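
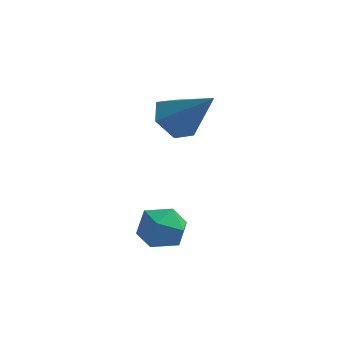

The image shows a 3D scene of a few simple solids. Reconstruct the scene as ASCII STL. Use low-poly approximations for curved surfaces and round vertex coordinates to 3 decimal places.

solid 
facet normal -0.153 -0.079 0.985
outer loop
vertex -3.057 0.811 -2.451
vertex -4.056 0.688 -2.616
vertex -3.441 -0.124 -2.586
endloop
endfacet
facet normal 0.495 -0.320 0.808
outer loop
vertex -3.057 0.811 -2.451
vertex -3.441 -0.124 -2.586
vertex -2.557 0.133 -3.026
endloop
endfacet
facet normal 0.847 0.212 0.487
outer loop
vertex -3.057 0.811 -2.451
vertex -2.557 0.133 -3.026
vertex -2.627 1.105 -3.327
endloop
endfacet
facet normal 0.416 0.780 0.466
outer loop
vertex -3.057 0.811 -2.451
vertex -2.627 1.105 -3.327
vertex -3.553 1.448 -3.074
endloop
endfacet
facet normal -0.202 0.600 0.774
outer loop
vertex -3.057 0.811 -2.451
vertex -3.553 1.448 -3.074
vertex -4.056 0.688 -2.616
endloop
endfacet
facet normal 0.413 -0.847 0.334
outer loop
vertex -2.557 0.133 -3.026
vertex -3.441 -0.124 -2.586
vertex -3.247 -0.408 -3.546
endloop
endfacet
facet normal -0.636 -0.459 0.620
outer loop
vertex -3.441 -0.124 -2.586
vertex -4.056 0.688 -2.616
vertex -4.173 -0.065 -3.293
endloop
endfacet
facet normal -0.714 0.641 0.280
outer loop
vertex -4.056 0.688 -2.616
vertex -3.553 1.448 -3.074
vertex -4.243 0.907 -3.594
endloop
endfacet
facet normal 0.286 0.933 -0.218
outer loop
vertex -3.553 1.448 -3.074
vertex -2.627 1.105 -3.327
vertex -3.359 1.164 -4.034
endloop
endfacet
facet normal 0.983 0.014 -0.185
outer loop
vertex -2.627 1.105 -3.327
vertex -2.557 0.133 -3.026
vertex -2.744 0.352 -4.004
endloop
endfacet
facet normal -0.416 -0.780 -0.466
outer loop
vertex -3.743 0.229 -4.169
vertex -3.247 -0.408 -3.546
vertex -4.173 -0.065 -3.293
endloop
endfacet
facet normal -0.847 -0.212 -0.487
outer loop
vertex -3.743 0.229 -4.169
vertex -4.173 -0.065 -3.293
vertex -4.243 0.907 -3.594
endloop
endfacet
facet normal -0.495 0.320 -0.808
outer loop
vertex -3.743 0.229 -4.169
vertex -4.243 0.907 -3.594
vertex -3.359 1.164 -4.034
endloop
endfacet
facet normal 0.153 0.079 -0.985
outer loop
vertex -3.743 0.229 -4.169
vertex -3.359 1.164 -4.034
vertex -2.744 0.352 -4.004
endloop
endfacet
facet normal 0.202 -0.600 -0.774
outer loop
vertex -3.743 0.229 -4.169
vertex -2.744 0.352 -4.004
vertex -3.247 -0.408 -3.546
endloop
endfacet
facet normal -0.286 -0.933 0.218
outer loop
vertex -4.173 -0.065 -3.293
vertex -3.247 -0.408 -3.546
vertex -3.441 -0.124 -2.586
endloop
endfacet
facet normal -0.983 -0.014 0.185
outer loop
vertex -4.243 0.907 -3.594
vertex -4.173 -0.065 -3.293
vertex -4.056 0.688 -2.616
endloop
endfacet
facet normal -0.413 0.847 -0.334
outer loop
vertex -3.359 1.164 -4.034
vertex -4.243 0.907 -3.594
vertex -3.553 1.448 -3.074
endloop
endfacet
facet normal 0.636 0.459 -0.620
outer loop
vertex -2.744 0.352 -4.004
vertex -3.359 1.164 -4.034
vertex -2.627 1.105 -3.327
endloop
endfacet
facet normal 0.714 -0.641 -0.280
outer loop
vertex -3.247 -0.408 -3.546
vertex -2.744 0.352 -4.004
vertex -2.557 0.133 -3.026
endloop
endfacet
facet normal -0.679 0.189 -0.709
outer loop
vertex -3.082 4.603 -0.133
vertex -3.623 3.807 0.173
vertex -3.791 4.718 0.577
endloop
endfacet
facet normal 0.451 0.835 0.315
outer loop
vertex -3.082 4.603 -0.133
vertex -3.791 4.718 0.577
vertex -2.137 3.393 1.727
endloop
endfacet
facet normal -0.679 0.189 -0.709
outer loop
vertex -3.791 4.718 0.577
vertex -3.623 3.807 0.173
vertex -4.333 3.922 0.883
endloop
endfacet
facet normal -0.214 0.474 0.854
outer loop
vertex -3.791 4.718 0.577
vertex -4.333 3.922 0.883
vertex -2.137 3.393 1.727
endloop
endfacet
facet normal -0.679 0.190 -0.709
outer loop
vertex -4.333 3.922 0.883
vertex -3.623 3.807 0.173
vertex -4.165 3.012 0.479
endloop
endfacet
facet normal -0.412 -0.432 0.802
outer loop
vertex -4.333 3.922 0.883
vertex -4.165 3.012 0.479
vertex -2.137 3.393 1.727
endloop
endfacet
facet normal -0.679 0.190 -0.709
outer loop
vertex -4.165 3.012 0.479
vertex -3.623 3.807 0.173
vertex -3.456 2.897 -0.23
endloop
endfacet
facet normal 0.053 -0.976 0.211
outer loop
vertex -4.165 3.012 0.479
vertex -3.456 2.897 -0.23
vertex -2.137 3.393 1.727
endloop
endfacet
facet normal -0.679 0.190 -0.709
outer loop
vertex -3.456 2.897 -0.23
vertex -3.623 3.807 0.173
vertex -2.914 3.692 -0.536
endloop
endfacet
facet normal 0.717 -0.615 -0.328
outer loop
vertex -3.456 2.897 -0.23
vertex -2.914 3.692 -0.536
vertex -2.137 3.393 1.727
endloop
endfacet
facet normal -0.679 0.189 -0.710
outer loop
vertex -2.914 3.692 -0.536
vertex -3.623 3.807 0.173
vertex -3.082 4.603 -0.133
endloop
endfacet
facet normal 0.916 0.291 -0.276
outer loop
vertex -2.914 3.692 -0.536
vertex -3.082 4.603 -0.133
vertex -2.137 3.393 1.727
endloop
endfacet

endsolid


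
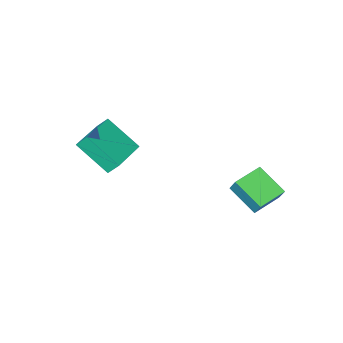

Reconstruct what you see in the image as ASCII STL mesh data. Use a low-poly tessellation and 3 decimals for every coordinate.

solid 
facet normal -0.981 -0.088 0.170
outer loop
vertex -4.218 2.018 -1.273
vertex -4.515 3.534 -2.197
vertex -4.316 1.486 -2.114
endloop
endfacet
facet normal 0.165 -0.842 0.513
outer loop
vertex -2.765 1.626 -2.383
vertex -4.218 2.018 -1.273
vertex -4.316 1.486 -2.114
endloop
endfacet
facet normal -0.981 -0.088 0.170
outer loop
vertex -4.316 1.486 -2.114
vertex -4.515 3.534 -2.197
vertex -4.613 3.002 -3.038
endloop
endfacet
facet normal -0.098 -0.532 -0.841
outer loop
vertex -4.613 3.002 -3.038
vertex -2.765 1.626 -2.383
vertex -4.316 1.486 -2.114
endloop
endfacet
facet normal 0.098 0.532 0.841
outer loop
vertex -4.218 2.018 -1.273
vertex -2.964 3.674 -2.466
vertex -4.515 3.534 -2.197
endloop
endfacet
facet normal 0.165 -0.842 0.513
outer loop
vertex -2.667 2.158 -1.542
vertex -4.218 2.018 -1.273
vertex -2.765 1.626 -2.383
endloop
endfacet
facet normal 0.098 0.532 0.841
outer loop
vertex -2.667 2.158 -1.542
vertex -2.964 3.674 -2.466
vertex -4.218 2.018 -1.273
endloop
endfacet
facet normal -0.165 0.842 -0.513
outer loop
vertex -4.515 3.534 -2.197
vertex -2.964 3.674 -2.466
vertex -4.613 3.002 -3.038
endloop
endfacet
facet normal -0.098 -0.532 -0.841
outer loop
vertex -3.062 3.142 -3.307
vertex -2.765 1.626 -2.383
vertex -4.613 3.002 -3.038
endloop
endfacet
facet normal -0.165 0.842 -0.513
outer loop
vertex -4.613 3.002 -3.038
vertex -2.964 3.674 -2.466
vertex -3.062 3.142 -3.307
endloop
endfacet
facet normal 0.981 0.088 -0.170
outer loop
vertex -3.062 3.142 -3.307
vertex -2.667 2.158 -1.542
vertex -2.765 1.626 -2.383
endloop
endfacet
facet normal 0.981 0.088 -0.170
outer loop
vertex -2.964 3.674 -2.466
vertex -2.667 2.158 -1.542
vertex -3.062 3.142 -3.307
endloop
endfacet
facet normal -0.866 -0.493 -0.086
outer loop
vertex 1.259 -3.323 0.79
vertex 0.938 -2.875 1.45
vertex 0.541 -1.825 -0.575
endloop
endfacet
facet normal 0.373 -0.521 -0.768
outer loop
vertex 2.402 -0.765 -0.39
vertex 1.259 -3.323 0.79
vertex 0.541 -1.825 -0.575
endloop
endfacet
facet normal -0.866 -0.493 -0.086
outer loop
vertex 0.541 -1.825 -0.575
vertex 0.938 -2.875 1.45
vertex 0.22 -1.377 0.085
endloop
endfacet
facet normal -0.334 0.697 -0.635
outer loop
vertex 0.22 -1.377 0.085
vertex 2.402 -0.765 -0.39
vertex 0.541 -1.825 -0.575
endloop
endfacet
facet normal 0.334 -0.697 0.635
outer loop
vertex 1.259 -3.323 0.79
vertex 2.799 -1.815 1.635
vertex 0.938 -2.875 1.45
endloop
endfacet
facet normal 0.373 -0.521 -0.768
outer loop
vertex 3.12 -2.263 0.975
vertex 1.259 -3.323 0.79
vertex 2.402 -0.765 -0.39
endloop
endfacet
facet normal 0.334 -0.697 0.635
outer loop
vertex 3.12 -2.263 0.975
vertex 2.799 -1.815 1.635
vertex 1.259 -3.323 0.79
endloop
endfacet
facet normal -0.373 0.521 0.768
outer loop
vertex 0.938 -2.875 1.45
vertex 2.799 -1.815 1.635
vertex 0.22 -1.377 0.085
endloop
endfacet
facet normal -0.334 0.697 -0.635
outer loop
vertex 2.081 -0.317 0.27
vertex 2.402 -0.765 -0.39
vertex 0.22 -1.377 0.085
endloop
endfacet
facet normal -0.373 0.521 0.768
outer loop
vertex 0.22 -1.377 0.085
vertex 2.799 -1.815 1.635
vertex 2.081 -0.317 0.27
endloop
endfacet
facet normal 0.866 0.493 0.086
outer loop
vertex 2.081 -0.317 0.27
vertex 3.12 -2.263 0.975
vertex 2.402 -0.765 -0.39
endloop
endfacet
facet normal 0.866 0.493 0.086
outer loop
vertex 2.799 -1.815 1.635
vertex 3.12 -2.263 0.975
vertex 2.081 -0.317 0.27
endloop
endfacet

endsolid


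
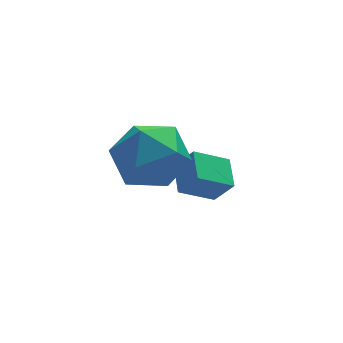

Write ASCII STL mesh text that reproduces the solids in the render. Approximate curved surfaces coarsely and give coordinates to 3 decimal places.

solid 
facet normal -0.644 0.763 0.047
outer loop
vertex 1.234 -0.763 -0.704
vertex 0.651 -1.31 0.189
vertex 1.555 -0.562 0.434
endloop
endfacet
facet normal -0.003 0.985 -0.173
outer loop
vertex 1.234 -0.763 -0.704
vertex 1.555 -0.562 0.434
vertex 2.394 -0.708 -0.409
endloop
endfacet
facet normal 0.165 0.623 -0.765
outer loop
vertex 1.234 -0.763 -0.704
vertex 2.394 -0.708 -0.409
vertex 2.009 -1.546 -1.175
endloop
endfacet
facet normal -0.374 0.178 -0.910
outer loop
vertex 1.234 -0.763 -0.704
vertex 2.009 -1.546 -1.175
vertex 0.931 -1.918 -0.805
endloop
endfacet
facet normal -0.874 0.265 -0.408
outer loop
vertex 1.234 -0.763 -0.704
vertex 0.931 -1.918 -0.805
vertex 0.651 -1.31 0.189
endloop
endfacet
facet normal 0.474 0.816 0.331
outer loop
vertex 2.394 -0.708 -0.409
vertex 1.555 -0.562 0.434
vertex 2.529 -1.222 0.665
endloop
endfacet
facet normal -0.565 0.457 0.687
outer loop
vertex 1.555 -0.562 0.434
vertex 0.651 -1.31 0.189
vertex 1.451 -1.594 1.035
endloop
endfacet
facet normal -0.936 -0.350 -0.050
outer loop
vertex 0.651 -1.31 0.189
vertex 0.931 -1.918 -0.805
vertex 1.066 -2.432 0.269
endloop
endfacet
facet normal -0.127 -0.490 -0.863
outer loop
vertex 0.931 -1.918 -0.805
vertex 2.009 -1.546 -1.175
vertex 1.905 -2.578 -0.574
endloop
endfacet
facet normal 0.744 0.231 -0.627
outer loop
vertex 2.009 -1.546 -1.175
vertex 2.394 -0.708 -0.409
vertex 2.809 -1.83 -0.329
endloop
endfacet
facet normal 0.374 -0.178 0.910
outer loop
vertex 2.226 -2.377 0.564
vertex 2.529 -1.222 0.665
vertex 1.451 -1.594 1.035
endloop
endfacet
facet normal -0.165 -0.623 0.765
outer loop
vertex 2.226 -2.377 0.564
vertex 1.451 -1.594 1.035
vertex 1.066 -2.432 0.269
endloop
endfacet
facet normal 0.003 -0.985 0.173
outer loop
vertex 2.226 -2.377 0.564
vertex 1.066 -2.432 0.269
vertex 1.905 -2.578 -0.574
endloop
endfacet
facet normal 0.644 -0.763 -0.047
outer loop
vertex 2.226 -2.377 0.564
vertex 1.905 -2.578 -0.574
vertex 2.809 -1.83 -0.329
endloop
endfacet
facet normal 0.874 -0.265 0.408
outer loop
vertex 2.226 -2.377 0.564
vertex 2.809 -1.83 -0.329
vertex 2.529 -1.222 0.665
endloop
endfacet
facet normal 0.127 0.490 0.863
outer loop
vertex 1.451 -1.594 1.035
vertex 2.529 -1.222 0.665
vertex 1.555 -0.562 0.434
endloop
endfacet
facet normal -0.744 -0.231 0.627
outer loop
vertex 1.066 -2.432 0.269
vertex 1.451 -1.594 1.035
vertex 0.651 -1.31 0.189
endloop
endfacet
facet normal -0.474 -0.816 -0.331
outer loop
vertex 1.905 -2.578 -0.574
vertex 1.066 -2.432 0.269
vertex 0.931 -1.918 -0.805
endloop
endfacet
facet normal 0.565 -0.457 -0.687
outer loop
vertex 2.809 -1.83 -0.329
vertex 1.905 -2.578 -0.574
vertex 2.009 -1.546 -1.175
endloop
endfacet
facet normal 0.936 0.350 0.050
outer loop
vertex 2.529 -1.222 0.665
vertex 2.809 -1.83 -0.329
vertex 2.394 -0.708 -0.409
endloop
endfacet
facet normal -0.469 0.361 -0.806
outer loop
vertex 3.058 0.657 -2.588
vertex 4.14 0.669 -3.213
vertex 2.875 -0.332 -2.925
endloop
endfacet
facet normal -0.866 -0.010 0.500
outer loop
vertex 3.34 -0.689 -2.127
vertex 3.058 0.657 -2.588
vertex 2.875 -0.332 -2.925
endloop
endfacet
facet normal -0.470 0.362 -0.805
outer loop
vertex 2.875 -0.332 -2.925
vertex 4.14 0.669 -3.213
vertex 3.957 -0.319 -3.55
endloop
endfacet
facet normal -0.172 -0.933 -0.317
outer loop
vertex 3.957 -0.319 -3.55
vertex 3.34 -0.689 -2.127
vertex 2.875 -0.332 -2.925
endloop
endfacet
facet normal 0.173 0.933 0.317
outer loop
vertex 3.058 0.657 -2.588
vertex 4.605 0.312 -2.415
vertex 4.14 0.669 -3.213
endloop
endfacet
facet normal -0.866 -0.010 0.500
outer loop
vertex 3.523 0.299 -1.79
vertex 3.058 0.657 -2.588
vertex 3.34 -0.689 -2.127
endloop
endfacet
facet normal 0.172 0.932 0.318
outer loop
vertex 3.523 0.299 -1.79
vertex 4.605 0.312 -2.415
vertex 3.058 0.657 -2.588
endloop
endfacet
facet normal 0.866 0.010 -0.500
outer loop
vertex 4.14 0.669 -3.213
vertex 4.605 0.312 -2.415
vertex 3.957 -0.319 -3.55
endloop
endfacet
facet normal -0.173 -0.932 -0.317
outer loop
vertex 4.422 -0.677 -2.752
vertex 3.34 -0.689 -2.127
vertex 3.957 -0.319 -3.55
endloop
endfacet
facet normal 0.866 0.010 -0.500
outer loop
vertex 3.957 -0.319 -3.55
vertex 4.605 0.312 -2.415
vertex 4.422 -0.677 -2.752
endloop
endfacet
facet normal 0.469 -0.362 0.806
outer loop
vertex 4.422 -0.677 -2.752
vertex 3.523 0.299 -1.79
vertex 3.34 -0.689 -2.127
endloop
endfacet
facet normal 0.470 -0.361 0.806
outer loop
vertex 4.605 0.312 -2.415
vertex 3.523 0.299 -1.79
vertex 4.422 -0.677 -2.752
endloop
endfacet

endsolid


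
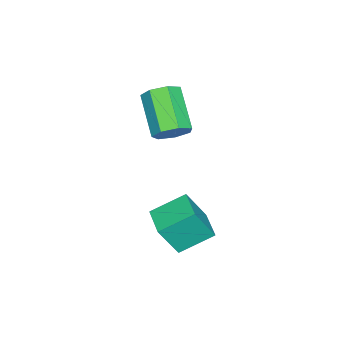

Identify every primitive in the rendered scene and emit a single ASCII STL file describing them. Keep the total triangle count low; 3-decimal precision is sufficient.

solid 
facet normal 0.650 0.513 -0.561
outer loop
vertex -1.329 1.289 2.743
vertex -1.565 0.954 2.163
vertex -1.797 1.561 2.449
endloop
endfacet
facet normal 0.003 0.737 0.676
outer loop
vertex -1.329 1.289 2.743
vertex -1.797 1.561 2.449
vertex -2.48 0.382 3.736
endloop
endfacet
facet normal 0.003 0.737 0.676
outer loop
vertex -2.48 0.382 3.736
vertex -1.797 1.561 2.449
vertex -2.948 0.654 3.442
endloop
endfacet
facet normal -0.650 -0.512 0.561
outer loop
vertex -2.48 0.382 3.736
vertex -2.948 0.654 3.442
vertex -2.715 0.046 3.157
endloop
endfacet
facet normal 0.650 0.513 -0.561
outer loop
vertex -1.797 1.561 2.449
vertex -1.565 0.954 2.163
vertex -2.09 1.375 1.939
endloop
endfacet
facet normal -0.593 0.804 0.047
outer loop
vertex -1.797 1.561 2.449
vertex -2.09 1.375 1.939
vertex -2.948 0.654 3.442
endloop
endfacet
facet normal -0.593 0.804 0.047
outer loop
vertex -2.948 0.654 3.442
vertex -2.09 1.375 1.939
vertex -3.241 0.468 2.933
endloop
endfacet
facet normal -0.650 -0.512 0.561
outer loop
vertex -2.948 0.654 3.442
vertex -3.241 0.468 2.933
vertex -2.715 0.046 3.157
endloop
endfacet
facet normal 0.650 0.512 -0.562
outer loop
vertex -2.09 1.375 1.939
vertex -1.565 0.954 2.163
vertex -1.988 0.872 1.599
endloop
endfacet
facet normal -0.742 0.266 -0.616
outer loop
vertex -2.09 1.375 1.939
vertex -1.988 0.872 1.599
vertex -3.241 0.468 2.933
endloop
endfacet
facet normal -0.742 0.266 -0.616
outer loop
vertex -3.241 0.468 2.933
vertex -1.988 0.872 1.599
vertex -3.138 -0.035 2.592
endloop
endfacet
facet normal -0.650 -0.513 0.560
outer loop
vertex -3.241 0.468 2.933
vertex -3.138 -0.035 2.592
vertex -2.715 0.046 3.157
endloop
endfacet
facet normal 0.650 0.512 -0.562
outer loop
vertex -1.988 0.872 1.599
vertex -1.565 0.954 2.163
vertex -1.566 0.43 1.684
endloop
endfacet
facet normal -0.331 -0.473 -0.816
outer loop
vertex -1.988 0.872 1.599
vertex -1.566 0.43 1.684
vertex -3.138 -0.035 2.592
endloop
endfacet
facet normal -0.332 -0.473 -0.816
outer loop
vertex -3.138 -0.035 2.592
vertex -1.566 0.43 1.684
vertex -2.717 -0.477 2.677
endloop
endfacet
facet normal -0.651 -0.512 0.561
outer loop
vertex -3.138 -0.035 2.592
vertex -2.717 -0.477 2.677
vertex -2.715 0.046 3.157
endloop
endfacet
facet normal 0.650 0.512 -0.561
outer loop
vertex -1.566 0.43 1.684
vertex -1.565 0.954 2.163
vertex -1.144 0.383 2.13
endloop
endfacet
facet normal 0.328 -0.855 -0.401
outer loop
vertex -1.566 0.43 1.684
vertex -1.144 0.383 2.13
vertex -2.717 -0.477 2.677
endloop
endfacet
facet normal 0.328 -0.855 -0.401
outer loop
vertex -2.717 -0.477 2.677
vertex -1.144 0.383 2.13
vertex -2.294 -0.524 3.123
endloop
endfacet
facet normal -0.649 -0.513 0.562
outer loop
vertex -2.717 -0.477 2.677
vertex -2.294 -0.524 3.123
vertex -2.715 0.046 3.157
endloop
endfacet
facet normal 0.650 0.512 -0.561
outer loop
vertex -1.144 0.383 2.13
vertex -1.565 0.954 2.163
vertex -1.038 0.765 2.601
endloop
endfacet
facet normal 0.740 -0.594 0.315
outer loop
vertex -1.144 0.383 2.13
vertex -1.038 0.765 2.601
vertex -2.294 -0.524 3.123
endloop
endfacet
facet normal 0.740 -0.593 0.316
outer loop
vertex -2.294 -0.524 3.123
vertex -1.038 0.765 2.601
vertex -2.189 -0.142 3.594
endloop
endfacet
facet normal -0.650 -0.513 0.561
outer loop
vertex -2.294 -0.524 3.123
vertex -2.189 -0.142 3.594
vertex -2.715 0.046 3.157
endloop
endfacet
facet normal 0.650 0.513 -0.561
outer loop
vertex -1.038 0.765 2.601
vertex -1.565 0.954 2.163
vertex -1.329 1.289 2.743
endloop
endfacet
facet normal 0.595 0.115 0.795
outer loop
vertex -1.038 0.765 2.601
vertex -1.329 1.289 2.743
vertex -2.189 -0.142 3.594
endloop
endfacet
facet normal 0.595 0.115 0.795
outer loop
vertex -2.189 -0.142 3.594
vertex -1.329 1.289 2.743
vertex -2.48 0.382 3.736
endloop
endfacet
facet normal -0.650 -0.513 0.561
outer loop
vertex -2.189 -0.142 3.594
vertex -2.48 0.382 3.736
vertex -2.715 0.046 3.157
endloop
endfacet
facet normal -0.793 -0.608 0.021
outer loop
vertex 0.282 0.911 -0.477
vertex -0.464 1.907 0.185
vertex -0.169 1.453 -1.801
endloop
endfacet
facet normal 0.529 -0.707 -0.470
outer loop
vertex 0.744 2.153 -1.825
vertex 0.282 0.911 -0.477
vertex -0.169 1.453 -1.801
endloop
endfacet
facet normal -0.794 -0.608 0.021
outer loop
vertex -0.169 1.453 -1.801
vertex -0.464 1.907 0.185
vertex -0.915 2.45 -1.139
endloop
endfacet
facet normal -0.300 0.361 -0.883
outer loop
vertex -0.915 2.45 -1.139
vertex 0.744 2.153 -1.825
vertex -0.169 1.453 -1.801
endloop
endfacet
facet normal 0.300 -0.362 0.883
outer loop
vertex 0.282 0.911 -0.477
vertex 0.449 2.607 0.161
vertex -0.464 1.907 0.185
endloop
endfacet
facet normal 0.529 -0.707 -0.470
outer loop
vertex 1.195 1.61 -0.501
vertex 0.282 0.911 -0.477
vertex 0.744 2.153 -1.825
endloop
endfacet
facet normal 0.300 -0.362 0.883
outer loop
vertex 1.195 1.61 -0.501
vertex 0.449 2.607 0.161
vertex 0.282 0.911 -0.477
endloop
endfacet
facet normal -0.529 0.706 0.470
outer loop
vertex -0.464 1.907 0.185
vertex 0.449 2.607 0.161
vertex -0.915 2.45 -1.139
endloop
endfacet
facet normal -0.300 0.362 -0.883
outer loop
vertex -0.002 3.149 -1.163
vertex 0.744 2.153 -1.825
vertex -0.915 2.45 -1.139
endloop
endfacet
facet normal -0.529 0.707 0.470
outer loop
vertex -0.915 2.45 -1.139
vertex 0.449 2.607 0.161
vertex -0.002 3.149 -1.163
endloop
endfacet
facet normal 0.794 0.608 -0.021
outer loop
vertex -0.002 3.149 -1.163
vertex 1.195 1.61 -0.501
vertex 0.744 2.153 -1.825
endloop
endfacet
facet normal 0.794 0.608 -0.021
outer loop
vertex 0.449 2.607 0.161
vertex 1.195 1.61 -0.501
vertex -0.002 3.149 -1.163
endloop
endfacet

endsolid


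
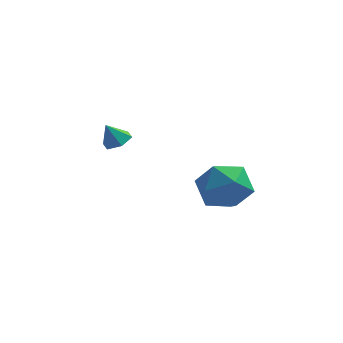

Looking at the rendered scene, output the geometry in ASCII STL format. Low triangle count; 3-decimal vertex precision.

solid 
facet normal 0.436 0.132 -0.890
outer loop
vertex -2.626 1.025 -1.667
vertex -3.22 1.077 -1.95
vertex -2.915 1.615 -1.721
endloop
endfacet
facet normal 0.470 0.306 0.828
outer loop
vertex -2.626 1.025 -1.667
vertex -2.915 1.615 -1.721
vertex -3.66 0.943 -1.05
endloop
endfacet
facet normal 0.436 0.132 -0.890
outer loop
vertex -2.915 1.615 -1.721
vertex -3.22 1.077 -1.95
vertex -3.509 1.667 -2.004
endloop
endfacet
facet normal -0.203 0.795 0.571
outer loop
vertex -2.915 1.615 -1.721
vertex -3.509 1.667 -2.004
vertex -3.66 0.943 -1.05
endloop
endfacet
facet normal 0.436 0.132 -0.890
outer loop
vertex -3.509 1.667 -2.004
vertex -3.22 1.077 -1.95
vertex -3.814 1.128 -2.233
endloop
endfacet
facet normal -0.887 0.425 0.182
outer loop
vertex -3.509 1.667 -2.004
vertex -3.814 1.128 -2.233
vertex -3.66 0.943 -1.05
endloop
endfacet
facet normal 0.436 0.130 -0.891
outer loop
vertex -3.814 1.128 -2.233
vertex -3.22 1.077 -1.95
vertex -3.525 0.538 -2.178
endloop
endfacet
facet normal -0.899 -0.436 0.049
outer loop
vertex -3.814 1.128 -2.233
vertex -3.525 0.538 -2.178
vertex -3.66 0.943 -1.05
endloop
endfacet
facet normal 0.435 0.131 -0.891
outer loop
vertex -3.525 0.538 -2.178
vertex -3.22 1.077 -1.95
vertex -2.931 0.486 -1.896
endloop
endfacet
facet normal -0.226 -0.925 0.305
outer loop
vertex -3.525 0.538 -2.178
vertex -2.931 0.486 -1.896
vertex -3.66 0.943 -1.05
endloop
endfacet
facet normal 0.436 0.132 -0.890
outer loop
vertex -2.931 0.486 -1.896
vertex -3.22 1.077 -1.95
vertex -2.626 1.025 -1.667
endloop
endfacet
facet normal 0.458 -0.554 0.695
outer loop
vertex -2.931 0.486 -1.896
vertex -2.626 1.025 -1.667
vertex -3.66 0.943 -1.05
endloop
endfacet
facet normal -0.713 0.371 0.595
outer loop
vertex 1.064 -0.763 -1.909
vertex 0.3 -1.639 -2.278
vertex 1.015 -1.823 -1.307
endloop
endfacet
facet normal -0.065 0.495 0.866
outer loop
vertex 1.064 -0.763 -1.909
vertex 1.015 -1.823 -1.307
vertex 2.092 -1.296 -1.527
endloop
endfacet
facet normal 0.307 0.869 0.387
outer loop
vertex 1.064 -0.763 -1.909
vertex 2.092 -1.296 -1.527
vertex 2.044 -0.786 -2.635
endloop
endfacet
facet normal -0.112 0.977 -0.182
outer loop
vertex 1.064 -0.763 -1.909
vertex 2.044 -0.786 -2.635
vertex 0.936 -0.999 -3.099
endloop
endfacet
facet normal -0.741 0.669 -0.053
outer loop
vertex 1.064 -0.763 -1.909
vertex 0.936 -0.999 -3.099
vertex 0.3 -1.639 -2.278
endloop
endfacet
facet normal 0.261 -0.134 0.956
outer loop
vertex 2.092 -1.296 -1.527
vertex 1.015 -1.823 -1.307
vertex 1.964 -2.501 -1.661
endloop
endfacet
facet normal -0.788 -0.334 0.517
outer loop
vertex 1.015 -1.823 -1.307
vertex 0.3 -1.639 -2.278
vertex 0.856 -2.714 -2.125
endloop
endfacet
facet normal -0.834 0.148 -0.531
outer loop
vertex 0.3 -1.639 -2.278
vertex 0.936 -0.999 -3.099
vertex 0.808 -2.204 -3.233
endloop
endfacet
facet normal 0.186 0.646 -0.740
outer loop
vertex 0.936 -0.999 -3.099
vertex 2.044 -0.786 -2.635
vertex 1.885 -1.677 -3.453
endloop
endfacet
facet normal 0.863 0.472 0.180
outer loop
vertex 2.044 -0.786 -2.635
vertex 2.092 -1.296 -1.527
vertex 2.6 -1.861 -2.482
endloop
endfacet
facet normal 0.112 -0.977 0.182
outer loop
vertex 1.836 -2.737 -2.851
vertex 1.964 -2.501 -1.661
vertex 0.856 -2.714 -2.125
endloop
endfacet
facet normal -0.307 -0.869 -0.387
outer loop
vertex 1.836 -2.737 -2.851
vertex 0.856 -2.714 -2.125
vertex 0.808 -2.204 -3.233
endloop
endfacet
facet normal 0.065 -0.495 -0.866
outer loop
vertex 1.836 -2.737 -2.851
vertex 0.808 -2.204 -3.233
vertex 1.885 -1.677 -3.453
endloop
endfacet
facet normal 0.713 -0.371 -0.595
outer loop
vertex 1.836 -2.737 -2.851
vertex 1.885 -1.677 -3.453
vertex 2.6 -1.861 -2.482
endloop
endfacet
facet normal 0.741 -0.669 0.053
outer loop
vertex 1.836 -2.737 -2.851
vertex 2.6 -1.861 -2.482
vertex 1.964 -2.501 -1.661
endloop
endfacet
facet normal -0.186 -0.646 0.740
outer loop
vertex 0.856 -2.714 -2.125
vertex 1.964 -2.501 -1.661
vertex 1.015 -1.823 -1.307
endloop
endfacet
facet normal -0.863 -0.472 -0.180
outer loop
vertex 0.808 -2.204 -3.233
vertex 0.856 -2.714 -2.125
vertex 0.3 -1.639 -2.278
endloop
endfacet
facet normal -0.261 0.134 -0.956
outer loop
vertex 1.885 -1.677 -3.453
vertex 0.808 -2.204 -3.233
vertex 0.936 -0.999 -3.099
endloop
endfacet
facet normal 0.788 0.334 -0.517
outer loop
vertex 2.6 -1.861 -2.482
vertex 1.885 -1.677 -3.453
vertex 2.044 -0.786 -2.635
endloop
endfacet
facet normal 0.834 -0.148 0.531
outer loop
vertex 1.964 -2.501 -1.661
vertex 2.6 -1.861 -2.482
vertex 2.092 -1.296 -1.527
endloop
endfacet

endsolid


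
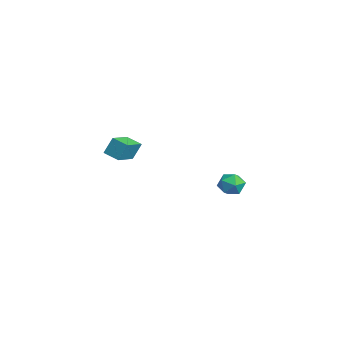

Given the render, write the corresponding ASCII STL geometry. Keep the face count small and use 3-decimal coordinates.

solid 
facet normal -0.883 -0.467 0.041
outer loop
vertex -2.953 3.51 -2.917
vertex -2.618 2.882 -2.847
vertex -2.791 3.261 -2.266
endloop
endfacet
facet normal -0.932 0.195 0.307
outer loop
vertex -2.953 3.51 -2.917
vertex -2.791 3.261 -2.266
vertex -2.696 3.954 -2.419
endloop
endfacet
facet normal -0.731 0.651 -0.203
outer loop
vertex -2.953 3.51 -2.917
vertex -2.696 3.954 -2.419
vertex -2.466 4.002 -3.094
endloop
endfacet
facet normal -0.560 0.273 -0.782
outer loop
vertex -2.953 3.51 -2.917
vertex -2.466 4.002 -3.094
vertex -2.418 3.34 -3.359
endloop
endfacet
facet normal -0.654 -0.419 -0.630
outer loop
vertex -2.953 3.51 -2.917
vertex -2.418 3.34 -3.359
vertex -2.618 2.882 -2.847
endloop
endfacet
facet normal -0.468 0.251 0.847
outer loop
vertex -2.696 3.954 -2.419
vertex -2.791 3.261 -2.266
vertex -2.202 3.6 -2.041
endloop
endfacet
facet normal -0.390 -0.820 0.419
outer loop
vertex -2.791 3.261 -2.266
vertex -2.618 2.882 -2.847
vertex -2.154 2.938 -2.306
endloop
endfacet
facet normal -0.018 -0.742 -0.671
outer loop
vertex -2.618 2.882 -2.847
vertex -2.418 3.34 -3.359
vertex -1.924 2.986 -2.981
endloop
endfacet
facet normal 0.133 0.377 -0.917
outer loop
vertex -2.418 3.34 -3.359
vertex -2.466 4.002 -3.094
vertex -1.829 3.679 -3.134
endloop
endfacet
facet normal -0.144 0.989 0.021
outer loop
vertex -2.466 4.002 -3.094
vertex -2.696 3.954 -2.419
vertex -2.002 4.058 -2.553
endloop
endfacet
facet normal 0.560 -0.273 0.782
outer loop
vertex -1.667 3.43 -2.483
vertex -2.202 3.6 -2.041
vertex -2.154 2.938 -2.306
endloop
endfacet
facet normal 0.731 -0.651 0.203
outer loop
vertex -1.667 3.43 -2.483
vertex -2.154 2.938 -2.306
vertex -1.924 2.986 -2.981
endloop
endfacet
facet normal 0.932 -0.195 -0.307
outer loop
vertex -1.667 3.43 -2.483
vertex -1.924 2.986 -2.981
vertex -1.829 3.679 -3.134
endloop
endfacet
facet normal 0.883 0.467 -0.041
outer loop
vertex -1.667 3.43 -2.483
vertex -1.829 3.679 -3.134
vertex -2.002 4.058 -2.553
endloop
endfacet
facet normal 0.654 0.419 0.630
outer loop
vertex -1.667 3.43 -2.483
vertex -2.002 4.058 -2.553
vertex -2.202 3.6 -2.041
endloop
endfacet
facet normal -0.133 -0.377 0.917
outer loop
vertex -2.154 2.938 -2.306
vertex -2.202 3.6 -2.041
vertex -2.791 3.261 -2.266
endloop
endfacet
facet normal 0.144 -0.989 -0.021
outer loop
vertex -1.924 2.986 -2.981
vertex -2.154 2.938 -2.306
vertex -2.618 2.882 -2.847
endloop
endfacet
facet normal 0.468 -0.251 -0.847
outer loop
vertex -1.829 3.679 -3.134
vertex -1.924 2.986 -2.981
vertex -2.418 3.34 -3.359
endloop
endfacet
facet normal 0.390 0.820 -0.419
outer loop
vertex -2.002 4.058 -2.553
vertex -1.829 3.679 -3.134
vertex -2.466 4.002 -3.094
endloop
endfacet
facet normal 0.018 0.742 0.671
outer loop
vertex -2.202 3.6 -2.041
vertex -2.002 4.058 -2.553
vertex -2.696 3.954 -2.419
endloop
endfacet
facet normal -0.658 0.675 -0.335
outer loop
vertex -0.339 -2.015 1.956
vertex 0.264 -1.543 1.723
vertex -0.338 -2.419 1.141
endloop
endfacet
facet normal -0.754 -0.589 0.291
outer loop
vertex 0.516 -3.297 1.577
vertex -0.339 -2.015 1.956
vertex -0.338 -2.419 1.141
endloop
endfacet
facet normal -0.657 0.675 -0.336
outer loop
vertex -0.338 -2.419 1.141
vertex 0.264 -1.543 1.723
vertex 0.265 -1.948 0.908
endloop
endfacet
facet normal 0.001 -0.444 -0.896
outer loop
vertex 0.265 -1.948 0.908
vertex 0.516 -3.297 1.577
vertex -0.338 -2.419 1.141
endloop
endfacet
facet normal -0.001 0.444 0.896
outer loop
vertex -0.339 -2.015 1.956
vertex 1.118 -2.421 2.159
vertex 0.264 -1.543 1.723
endloop
endfacet
facet normal -0.754 -0.589 0.292
outer loop
vertex 0.515 -2.892 2.392
vertex -0.339 -2.015 1.956
vertex 0.516 -3.297 1.577
endloop
endfacet
facet normal -0.001 0.444 0.896
outer loop
vertex 0.515 -2.892 2.392
vertex 1.118 -2.421 2.159
vertex -0.339 -2.015 1.956
endloop
endfacet
facet normal 0.754 0.589 -0.292
outer loop
vertex 0.264 -1.543 1.723
vertex 1.118 -2.421 2.159
vertex 0.265 -1.948 0.908
endloop
endfacet
facet normal 0.001 -0.444 -0.896
outer loop
vertex 1.119 -2.825 1.344
vertex 0.516 -3.297 1.577
vertex 0.265 -1.948 0.908
endloop
endfacet
facet normal 0.754 0.589 -0.291
outer loop
vertex 0.265 -1.948 0.908
vertex 1.118 -2.421 2.159
vertex 1.119 -2.825 1.344
endloop
endfacet
facet normal 0.658 -0.674 0.336
outer loop
vertex 1.119 -2.825 1.344
vertex 0.515 -2.892 2.392
vertex 0.516 -3.297 1.577
endloop
endfacet
facet normal 0.657 -0.675 0.335
outer loop
vertex 1.118 -2.421 2.159
vertex 0.515 -2.892 2.392
vertex 1.119 -2.825 1.344
endloop
endfacet

endsolid


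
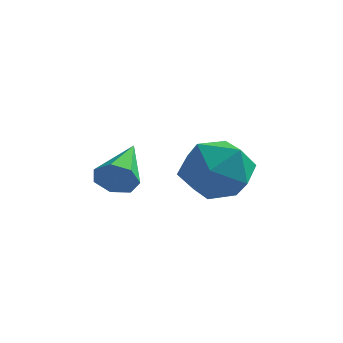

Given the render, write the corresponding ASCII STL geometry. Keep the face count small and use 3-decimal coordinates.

solid 
facet normal 0.088 -0.928 -0.362
outer loop
vertex -1.174 1.046 -0.006
vertex -1.534 0.781 0.585
vertex -1.813 1.007 -0.062
endloop
endfacet
facet normal 0.027 0.647 -0.762
outer loop
vertex -1.174 1.046 -0.006
vertex -1.813 1.007 -0.062
vertex -1.706 2.599 1.295
endloop
endfacet
facet normal 0.089 -0.928 -0.362
outer loop
vertex -1.813 1.007 -0.062
vertex -1.534 0.781 0.585
vertex -2.241 0.798 0.368
endloop
endfacet
facet normal -0.729 0.472 -0.496
outer loop
vertex -1.813 1.007 -0.062
vertex -2.241 0.798 0.368
vertex -1.706 2.599 1.295
endloop
endfacet
facet normal 0.089 -0.928 -0.363
outer loop
vertex -2.241 0.798 0.368
vertex -1.534 0.781 0.585
vertex -2.137 0.576 0.961
endloop
endfacet
facet normal -0.959 0.166 0.230
outer loop
vertex -2.241 0.798 0.368
vertex -2.137 0.576 0.961
vertex -1.706 2.599 1.295
endloop
endfacet
facet normal 0.089 -0.927 -0.363
outer loop
vertex -2.137 0.576 0.961
vertex -1.534 0.781 0.585
vertex -1.578 0.508 1.271
endloop
endfacet
facet normal -0.488 -0.040 0.872
outer loop
vertex -2.137 0.576 0.961
vertex -1.578 0.508 1.271
vertex -1.706 2.599 1.295
endloop
endfacet
facet normal 0.089 -0.927 -0.363
outer loop
vertex -1.578 0.508 1.271
vertex -1.534 0.781 0.585
vertex -0.986 0.646 1.064
endloop
endfacet
facet normal 0.328 0.009 0.945
outer loop
vertex -1.578 0.508 1.271
vertex -0.986 0.646 1.064
vertex -1.706 2.599 1.295
endloop
endfacet
facet normal 0.088 -0.928 -0.362
outer loop
vertex -0.986 0.646 1.064
vertex -1.534 0.781 0.585
vertex -0.806 0.885 0.496
endloop
endfacet
facet normal 0.876 0.277 0.394
outer loop
vertex -0.986 0.646 1.064
vertex -0.806 0.885 0.496
vertex -1.706 2.599 1.295
endloop
endfacet
facet normal 0.088 -0.928 -0.362
outer loop
vertex -0.806 0.885 0.496
vertex -1.534 0.781 0.585
vertex -1.174 1.046 -0.006
endloop
endfacet
facet normal 0.743 0.561 -0.365
outer loop
vertex -0.806 0.885 0.496
vertex -1.174 1.046 -0.006
vertex -1.706 2.599 1.295
endloop
endfacet
facet normal 0.430 0.759 -0.489
outer loop
vertex 2.043 1.218 0.287
vertex 1.353 2.039 0.953
vertex 2.483 1.673 1.379
endloop
endfacet
facet normal 0.876 0.204 -0.438
outer loop
vertex 2.043 1.218 0.287
vertex 2.483 1.673 1.379
vertex 2.628 0.451 1.1
endloop
endfacet
facet normal 0.563 -0.360 -0.744
outer loop
vertex 2.043 1.218 0.287
vertex 2.628 0.451 1.1
vertex 1.588 0.061 0.502
endloop
endfacet
facet normal -0.078 -0.153 -0.985
outer loop
vertex 2.043 1.218 0.287
vertex 1.588 0.061 0.502
vertex 0.8 1.043 0.412
endloop
endfacet
facet normal -0.159 0.538 -0.828
outer loop
vertex 2.043 1.218 0.287
vertex 0.8 1.043 0.412
vertex 1.353 2.039 0.953
endloop
endfacet
facet normal 0.965 0.056 0.254
outer loop
vertex 2.628 0.451 1.1
vertex 2.483 1.673 1.379
vertex 2.3 0.797 2.268
endloop
endfacet
facet normal 0.245 0.954 0.171
outer loop
vertex 2.483 1.673 1.379
vertex 1.353 2.039 0.953
vertex 1.512 1.779 2.178
endloop
endfacet
facet normal -0.708 0.597 -0.376
outer loop
vertex 1.353 2.039 0.953
vertex 0.8 1.043 0.412
vertex 0.472 1.389 1.58
endloop
endfacet
facet normal -0.576 -0.520 -0.631
outer loop
vertex 0.8 1.043 0.412
vertex 1.588 0.061 0.502
vertex 0.617 0.167 1.301
endloop
endfacet
facet normal 0.459 -0.855 -0.241
outer loop
vertex 1.588 0.061 0.502
vertex 2.628 0.451 1.1
vertex 1.747 -0.199 1.727
endloop
endfacet
facet normal 0.078 0.153 0.985
outer loop
vertex 1.057 0.622 2.393
vertex 2.3 0.797 2.268
vertex 1.512 1.779 2.178
endloop
endfacet
facet normal -0.563 0.360 0.744
outer loop
vertex 1.057 0.622 2.393
vertex 1.512 1.779 2.178
vertex 0.472 1.389 1.58
endloop
endfacet
facet normal -0.876 -0.204 0.438
outer loop
vertex 1.057 0.622 2.393
vertex 0.472 1.389 1.58
vertex 0.617 0.167 1.301
endloop
endfacet
facet normal -0.430 -0.759 0.489
outer loop
vertex 1.057 0.622 2.393
vertex 0.617 0.167 1.301
vertex 1.747 -0.199 1.727
endloop
endfacet
facet normal 0.159 -0.538 0.828
outer loop
vertex 1.057 0.622 2.393
vertex 1.747 -0.199 1.727
vertex 2.3 0.797 2.268
endloop
endfacet
facet normal 0.576 0.520 0.631
outer loop
vertex 1.512 1.779 2.178
vertex 2.3 0.797 2.268
vertex 2.483 1.673 1.379
endloop
endfacet
facet normal -0.459 0.855 0.241
outer loop
vertex 0.472 1.389 1.58
vertex 1.512 1.779 2.178
vertex 1.353 2.039 0.953
endloop
endfacet
facet normal -0.965 -0.056 -0.254
outer loop
vertex 0.617 0.167 1.301
vertex 0.472 1.389 1.58
vertex 0.8 1.043 0.412
endloop
endfacet
facet normal -0.245 -0.954 -0.171
outer loop
vertex 1.747 -0.199 1.727
vertex 0.617 0.167 1.301
vertex 1.588 0.061 0.502
endloop
endfacet
facet normal 0.708 -0.597 0.376
outer loop
vertex 2.3 0.797 2.268
vertex 1.747 -0.199 1.727
vertex 2.628 0.451 1.1
endloop
endfacet

endsolid


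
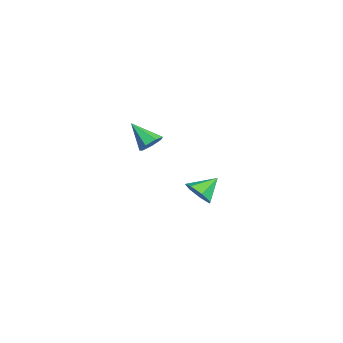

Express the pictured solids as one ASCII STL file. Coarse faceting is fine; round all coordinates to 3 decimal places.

solid 
facet normal 0.426 -0.684 -0.593
outer loop
vertex -2.94 -0.246 -2.946
vertex -3.338 0.135 -3.671
vertex -2.526 0.323 -3.305
endloop
endfacet
facet normal 0.426 0.240 0.872
outer loop
vertex -2.94 -0.246 -2.946
vertex -2.526 0.323 -3.305
vertex -3.942 1.105 -2.829
endloop
endfacet
facet normal 0.425 -0.684 -0.593
outer loop
vertex -2.526 0.323 -3.305
vertex -3.338 0.135 -3.671
vertex -2.723 0.75 -3.939
endloop
endfacet
facet normal 0.540 0.766 0.348
outer loop
vertex -2.526 0.323 -3.305
vertex -2.723 0.75 -3.939
vertex -3.942 1.105 -2.829
endloop
endfacet
facet normal 0.425 -0.684 -0.593
outer loop
vertex -2.723 0.75 -3.939
vertex -3.338 0.135 -3.671
vertex -3.383 0.714 -4.371
endloop
endfacet
facet normal 0.088 0.973 -0.215
outer loop
vertex -2.723 0.75 -3.939
vertex -3.383 0.714 -4.371
vertex -3.942 1.105 -2.829
endloop
endfacet
facet normal 0.426 -0.684 -0.593
outer loop
vertex -3.383 0.714 -4.371
vertex -3.338 0.135 -3.671
vertex -4.009 0.242 -4.276
endloop
endfacet
facet normal -0.591 0.705 -0.393
outer loop
vertex -3.383 0.714 -4.371
vertex -4.009 0.242 -4.276
vertex -3.942 1.105 -2.829
endloop
endfacet
facet normal 0.426 -0.683 -0.593
outer loop
vertex -4.009 0.242 -4.276
vertex -3.338 0.135 -3.671
vertex -4.129 -0.311 -3.726
endloop
endfacet
facet normal -0.985 0.163 -0.051
outer loop
vertex -4.009 0.242 -4.276
vertex -4.129 -0.311 -3.726
vertex -3.942 1.105 -2.829
endloop
endfacet
facet normal 0.426 -0.683 -0.593
outer loop
vertex -4.129 -0.311 -3.726
vertex -3.338 0.135 -3.671
vertex -3.653 -0.528 -3.134
endloop
endfacet
facet normal -0.797 -0.244 0.552
outer loop
vertex -4.129 -0.311 -3.726
vertex -3.653 -0.528 -3.134
vertex -3.942 1.105 -2.829
endloop
endfacet
facet normal 0.426 -0.683 -0.593
outer loop
vertex -3.653 -0.528 -3.134
vertex -3.338 0.135 -3.671
vertex -2.94 -0.246 -2.946
endloop
endfacet
facet normal -0.171 -0.210 0.963
outer loop
vertex -3.653 -0.528 -3.134
vertex -2.94 -0.246 -2.946
vertex -3.942 1.105 -2.829
endloop
endfacet
facet normal 0.427 0.607 -0.670
outer loop
vertex 3.715 -2.238 2.819
vertex 3.103 -1.996 2.648
vertex 3.53 -1.769 3.126
endloop
endfacet
facet normal 0.633 -0.233 0.738
outer loop
vertex 3.715 -2.238 2.819
vertex 3.53 -1.769 3.126
vertex 2.437 -2.944 3.692
endloop
endfacet
facet normal 0.427 0.607 -0.670
outer loop
vertex 3.53 -1.769 3.126
vertex 3.103 -1.996 2.648
vertex 3.023 -1.471 3.073
endloop
endfacet
facet normal 0.108 0.349 0.931
outer loop
vertex 3.53 -1.769 3.126
vertex 3.023 -1.471 3.073
vertex 2.437 -2.944 3.692
endloop
endfacet
facet normal 0.427 0.607 -0.670
outer loop
vertex 3.023 -1.471 3.073
vertex 3.103 -1.996 2.648
vertex 2.577 -1.569 2.7
endloop
endfacet
facet normal -0.617 0.501 0.607
outer loop
vertex 3.023 -1.471 3.073
vertex 2.577 -1.569 2.7
vertex 2.437 -2.944 3.692
endloop
endfacet
facet normal 0.428 0.608 -0.669
outer loop
vertex 2.577 -1.569 2.7
vertex 3.103 -1.996 2.648
vertex 2.527 -1.988 2.287
endloop
endfacet
facet normal -0.994 0.109 0.010
outer loop
vertex 2.577 -1.569 2.7
vertex 2.527 -1.988 2.287
vertex 2.437 -2.944 3.692
endloop
endfacet
facet normal 0.428 0.608 -0.669
outer loop
vertex 2.527 -1.988 2.287
vertex 3.103 -1.996 2.648
vertex 2.911 -2.413 2.146
endloop
endfacet
facet normal -0.740 -0.533 -0.410
outer loop
vertex 2.527 -1.988 2.287
vertex 2.911 -2.413 2.146
vertex 2.437 -2.944 3.692
endloop
endfacet
facet normal 0.427 0.608 -0.669
outer loop
vertex 2.911 -2.413 2.146
vertex 3.103 -1.996 2.648
vertex 3.44 -2.524 2.383
endloop
endfacet
facet normal -0.046 -0.940 -0.337
outer loop
vertex 2.911 -2.413 2.146
vertex 3.44 -2.524 2.383
vertex 2.437 -2.944 3.692
endloop
endfacet
facet normal 0.427 0.608 -0.669
outer loop
vertex 3.44 -2.524 2.383
vertex 3.103 -1.996 2.648
vertex 3.715 -2.238 2.819
endloop
endfacet
facet normal 0.564 -0.807 0.173
outer loop
vertex 3.44 -2.524 2.383
vertex 3.715 -2.238 2.819
vertex 2.437 -2.944 3.692
endloop
endfacet

endsolid


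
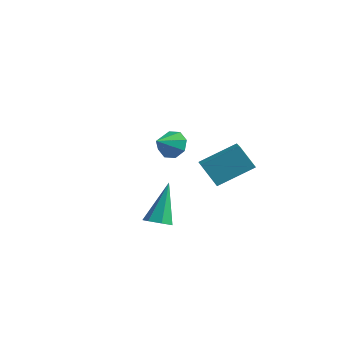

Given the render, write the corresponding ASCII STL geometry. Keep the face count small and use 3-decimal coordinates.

solid 
facet normal -0.563 -0.115 0.818
outer loop
vertex 0.614 -1.467 -0.23
vertex 1.572 -0.143 0.615
vertex -0.028 -0.782 -0.576
endloop
endfacet
facet normal -0.521 -0.720 -0.459
outer loop
vertex 0.688 -0.637 -1.615
vertex 0.614 -1.467 -0.23
vertex -0.028 -0.782 -0.576
endloop
endfacet
facet normal -0.564 -0.114 0.818
outer loop
vertex -0.028 -0.782 -0.576
vertex 1.572 -0.143 0.615
vertex 0.931 0.542 0.269
endloop
endfacet
facet normal -0.641 0.685 -0.346
outer loop
vertex 0.931 0.542 0.269
vertex 0.688 -0.637 -1.615
vertex -0.028 -0.782 -0.576
endloop
endfacet
facet normal 0.641 -0.685 0.346
outer loop
vertex 0.614 -1.467 -0.23
vertex 2.288 0.002 -0.424
vertex 1.572 -0.143 0.615
endloop
endfacet
facet normal -0.521 -0.720 -0.459
outer loop
vertex 1.329 -1.322 -1.269
vertex 0.614 -1.467 -0.23
vertex 0.688 -0.637 -1.615
endloop
endfacet
facet normal 0.641 -0.685 0.346
outer loop
vertex 1.329 -1.322 -1.269
vertex 2.288 0.002 -0.424
vertex 0.614 -1.467 -0.23
endloop
endfacet
facet normal 0.521 0.719 0.459
outer loop
vertex 1.572 -0.143 0.615
vertex 2.288 0.002 -0.424
vertex 0.931 0.542 0.269
endloop
endfacet
facet normal -0.641 0.685 -0.346
outer loop
vertex 1.646 0.687 -0.77
vertex 0.688 -0.637 -1.615
vertex 0.931 0.542 0.269
endloop
endfacet
facet normal 0.521 0.720 0.459
outer loop
vertex 0.931 0.542 0.269
vertex 2.288 0.002 -0.424
vertex 1.646 0.687 -0.77
endloop
endfacet
facet normal 0.564 0.114 -0.818
outer loop
vertex 1.646 0.687 -0.77
vertex 1.329 -1.322 -1.269
vertex 0.688 -0.637 -1.615
endloop
endfacet
facet normal 0.563 0.114 -0.818
outer loop
vertex 2.288 0.002 -0.424
vertex 1.329 -1.322 -1.269
vertex 1.646 0.687 -0.77
endloop
endfacet
facet normal 0.151 -0.528 -0.836
outer loop
vertex 0.744 -4.185 -2.309
vertex 0.293 -3.842 -2.607
vertex 0.922 -3.726 -2.567
endloop
endfacet
facet normal 0.860 -0.048 0.508
outer loop
vertex 0.744 -4.185 -2.309
vertex 0.922 -3.726 -2.567
vertex -0.013 -2.758 -0.893
endloop
endfacet
facet normal 0.151 -0.528 -0.836
outer loop
vertex 0.922 -3.726 -2.567
vertex 0.293 -3.842 -2.607
vertex 0.626 -3.355 -2.855
endloop
endfacet
facet normal 0.761 0.647 0.051
outer loop
vertex 0.922 -3.726 -2.567
vertex 0.626 -3.355 -2.855
vertex -0.013 -2.758 -0.893
endloop
endfacet
facet normal 0.150 -0.528 -0.836
outer loop
vertex 0.626 -3.355 -2.855
vertex 0.293 -3.842 -2.607
vertex 0.08 -3.35 -2.956
endloop
endfacet
facet normal 0.059 0.960 -0.273
outer loop
vertex 0.626 -3.355 -2.855
vertex 0.08 -3.35 -2.956
vertex -0.013 -2.758 -0.893
endloop
endfacet
facet normal 0.149 -0.528 -0.836
outer loop
vertex 0.08 -3.35 -2.956
vertex 0.293 -3.842 -2.607
vertex -0.305 -3.715 -2.794
endloop
endfacet
facet normal -0.718 0.659 -0.222
outer loop
vertex 0.08 -3.35 -2.956
vertex -0.305 -3.715 -2.794
vertex -0.013 -2.758 -0.893
endloop
endfacet
facet normal 0.149 -0.528 -0.836
outer loop
vertex -0.305 -3.715 -2.794
vertex 0.293 -3.842 -2.607
vertex -0.24 -4.176 -2.491
endloop
endfacet
facet normal -0.986 -0.030 0.166
outer loop
vertex -0.305 -3.715 -2.794
vertex -0.24 -4.176 -2.491
vertex -0.013 -2.758 -0.893
endloop
endfacet
facet normal 0.150 -0.529 -0.835
outer loop
vertex -0.24 -4.176 -2.491
vertex 0.293 -3.842 -2.607
vertex 0.227 -4.385 -2.275
endloop
endfacet
facet normal -0.541 -0.589 0.600
outer loop
vertex -0.24 -4.176 -2.491
vertex 0.227 -4.385 -2.275
vertex -0.013 -2.758 -0.893
endloop
endfacet
facet normal 0.150 -0.529 -0.835
outer loop
vertex 0.227 -4.385 -2.275
vertex 0.293 -3.842 -2.607
vertex 0.744 -4.185 -2.309
endloop
endfacet
facet normal 0.280 -0.597 0.752
outer loop
vertex 0.227 -4.385 -2.275
vertex 0.744 -4.185 -2.309
vertex -0.013 -2.758 -0.893
endloop
endfacet
facet normal 0.063 0.849 -0.525
outer loop
vertex -2.923 2.04 -2.121
vertex -3.691 2.147 -2.041
vertex -3.06 2.353 -1.632
endloop
endfacet
facet normal 0.804 -0.373 0.464
outer loop
vertex -2.923 2.04 -2.121
vertex -3.06 2.353 -1.632
vertex -3.769 1.113 -1.399
endloop
endfacet
facet normal 0.064 0.848 -0.526
outer loop
vertex -3.06 2.353 -1.632
vertex -3.691 2.147 -2.041
vertex -3.567 2.546 -1.382
endloop
endfacet
facet normal 0.420 -0.070 0.905
outer loop
vertex -3.06 2.353 -1.632
vertex -3.567 2.546 -1.382
vertex -3.769 1.113 -1.399
endloop
endfacet
facet normal 0.063 0.848 -0.526
outer loop
vertex -3.567 2.546 -1.382
vertex -3.691 2.147 -2.041
vertex -4.146 2.505 -1.518
endloop
endfacet
facet normal -0.230 0.021 0.973
outer loop
vertex -3.567 2.546 -1.382
vertex -4.146 2.505 -1.518
vertex -3.769 1.113 -1.399
endloop
endfacet
facet normal 0.064 0.849 -0.525
outer loop
vertex -4.146 2.505 -1.518
vertex -3.691 2.147 -2.041
vertex -4.459 2.255 -1.96
endloop
endfacet
facet normal -0.764 -0.153 0.627
outer loop
vertex -4.146 2.505 -1.518
vertex -4.459 2.255 -1.96
vertex -3.769 1.113 -1.399
endloop
endfacet
facet normal 0.064 0.848 -0.526
outer loop
vertex -4.459 2.255 -1.96
vertex -3.691 2.147 -2.041
vertex -4.322 1.941 -2.45
endloop
endfacet
facet normal -0.869 -0.490 0.071
outer loop
vertex -4.459 2.255 -1.96
vertex -4.322 1.941 -2.45
vertex -3.769 1.113 -1.399
endloop
endfacet
facet normal 0.063 0.849 -0.525
outer loop
vertex -4.322 1.941 -2.45
vertex -3.691 2.147 -2.041
vertex -3.816 1.749 -2.699
endloop
endfacet
facet normal -0.483 -0.793 -0.371
outer loop
vertex -4.322 1.941 -2.45
vertex -3.816 1.749 -2.699
vertex -3.769 1.113 -1.399
endloop
endfacet
facet normal 0.065 0.848 -0.525
outer loop
vertex -3.816 1.749 -2.699
vertex -3.691 2.147 -2.041
vertex -3.236 1.789 -2.563
endloop
endfacet
facet normal 0.164 -0.884 -0.438
outer loop
vertex -3.816 1.749 -2.699
vertex -3.236 1.789 -2.563
vertex -3.769 1.113 -1.399
endloop
endfacet
facet normal 0.063 0.848 -0.526
outer loop
vertex -3.236 1.789 -2.563
vertex -3.691 2.147 -2.041
vertex -2.923 2.04 -2.121
endloop
endfacet
facet normal 0.699 -0.709 -0.092
outer loop
vertex -3.236 1.789 -2.563
vertex -2.923 2.04 -2.121
vertex -3.769 1.113 -1.399
endloop
endfacet

endsolid


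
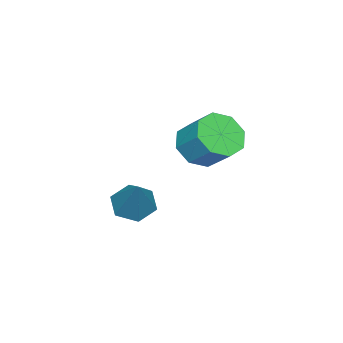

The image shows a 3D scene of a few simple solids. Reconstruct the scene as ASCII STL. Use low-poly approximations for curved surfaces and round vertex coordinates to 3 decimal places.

solid 
facet normal -0.501 -0.379 -0.778
outer loop
vertex 1.62 -2.996 -3.994
vertex 1.169 -3.439 -3.488
vertex 0.93 -2.693 -3.697
endloop
endfacet
facet normal 0.309 0.924 -0.224
outer loop
vertex 1.62 -2.996 -3.994
vertex 0.93 -2.693 -3.697
vertex 2.171 -2.681 -1.932
endloop
endfacet
facet normal -0.501 -0.379 -0.778
outer loop
vertex 0.93 -2.693 -3.697
vertex 1.169 -3.439 -3.488
vertex 0.479 -3.136 -3.191
endloop
endfacet
facet normal -0.459 0.830 0.317
outer loop
vertex 0.93 -2.693 -3.697
vertex 0.479 -3.136 -3.191
vertex 2.171 -2.681 -1.932
endloop
endfacet
facet normal -0.501 -0.378 -0.778
outer loop
vertex 0.479 -3.136 -3.191
vertex 1.169 -3.439 -3.488
vertex 0.717 -3.881 -2.982
endloop
endfacet
facet normal -0.602 0.031 0.798
outer loop
vertex 0.479 -3.136 -3.191
vertex 0.717 -3.881 -2.982
vertex 2.171 -2.681 -1.932
endloop
endfacet
facet normal -0.501 -0.379 -0.778
outer loop
vertex 0.717 -3.881 -2.982
vertex 1.169 -3.439 -3.488
vertex 1.408 -4.184 -3.279
endloop
endfacet
facet normal 0.022 -0.673 0.739
outer loop
vertex 0.717 -3.881 -2.982
vertex 1.408 -4.184 -3.279
vertex 2.171 -2.681 -1.932
endloop
endfacet
facet normal -0.502 -0.379 -0.778
outer loop
vertex 1.408 -4.184 -3.279
vertex 1.169 -3.439 -3.488
vertex 1.859 -3.741 -3.786
endloop
endfacet
facet normal 0.791 -0.579 0.198
outer loop
vertex 1.408 -4.184 -3.279
vertex 1.859 -3.741 -3.786
vertex 2.171 -2.681 -1.932
endloop
endfacet
facet normal -0.502 -0.378 -0.778
outer loop
vertex 1.859 -3.741 -3.786
vertex 1.169 -3.439 -3.488
vertex 1.62 -2.996 -3.994
endloop
endfacet
facet normal 0.933 0.220 -0.283
outer loop
vertex 1.859 -3.741 -3.786
vertex 1.62 -2.996 -3.994
vertex 2.171 -2.681 -1.932
endloop
endfacet
facet normal -0.219 -0.704 -0.676
outer loop
vertex 1.796 -1.507 -0.002
vertex 0.987 -1.1 -0.163
vertex 1.834 -1.026 -0.515
endloop
endfacet
facet normal 0.974 -0.196 -0.112
outer loop
vertex 1.796 -1.507 -0.002
vertex 1.834 -1.026 -0.515
vertex 2.083 -0.587 0.884
endloop
endfacet
facet normal 0.974 -0.194 -0.112
outer loop
vertex 2.083 -0.587 0.884
vertex 1.834 -1.026 -0.515
vertex 2.12 -0.105 0.372
endloop
endfacet
facet normal 0.218 0.703 0.677
outer loop
vertex 2.083 -0.587 0.884
vertex 2.12 -0.105 0.372
vertex 1.273 -0.18 0.723
endloop
endfacet
facet normal -0.220 -0.703 -0.677
outer loop
vertex 1.834 -1.026 -0.515
vertex 0.987 -1.1 -0.163
vertex 1.375 -0.588 -0.821
endloop
endfacet
facet normal 0.726 0.346 -0.594
outer loop
vertex 1.834 -1.026 -0.515
vertex 1.375 -0.588 -0.821
vertex 2.12 -0.105 0.372
endloop
endfacet
facet normal 0.727 0.344 -0.594
outer loop
vertex 2.12 -0.105 0.372
vertex 1.375 -0.588 -0.821
vertex 1.662 0.333 0.065
endloop
endfacet
facet normal 0.218 0.703 0.677
outer loop
vertex 2.12 -0.105 0.372
vertex 1.662 0.333 0.065
vertex 1.273 -0.18 0.723
endloop
endfacet
facet normal -0.219 -0.703 -0.676
outer loop
vertex 1.375 -0.588 -0.821
vertex 0.987 -1.1 -0.163
vertex 0.689 -0.45 -0.742
endloop
endfacet
facet normal 0.054 0.684 -0.728
outer loop
vertex 1.375 -0.588 -0.821
vertex 0.689 -0.45 -0.742
vertex 1.662 0.333 0.065
endloop
endfacet
facet normal 0.054 0.684 -0.728
outer loop
vertex 1.662 0.333 0.065
vertex 0.689 -0.45 -0.742
vertex 0.976 0.471 0.144
endloop
endfacet
facet normal 0.219 0.702 0.677
outer loop
vertex 1.662 0.333 0.065
vertex 0.976 0.471 0.144
vertex 1.273 -0.18 0.723
endloop
endfacet
facet normal -0.219 -0.703 -0.677
outer loop
vertex 0.689 -0.45 -0.742
vertex 0.987 -1.1 -0.163
vertex 0.177 -0.693 -0.324
endloop
endfacet
facet normal -0.651 0.622 -0.436
outer loop
vertex 0.689 -0.45 -0.742
vertex 0.177 -0.693 -0.324
vertex 0.976 0.471 0.144
endloop
endfacet
facet normal -0.651 0.622 -0.435
outer loop
vertex 0.976 0.471 0.144
vertex 0.177 -0.693 -0.324
vertex 0.464 0.227 0.562
endloop
endfacet
facet normal 0.218 0.702 0.678
outer loop
vertex 0.976 0.471 0.144
vertex 0.464 0.227 0.562
vertex 1.273 -0.18 0.723
endloop
endfacet
facet normal -0.218 -0.703 -0.677
outer loop
vertex 0.177 -0.693 -0.324
vertex 0.987 -1.1 -0.163
vertex 0.14 -1.175 0.188
endloop
endfacet
facet normal -0.974 0.195 0.113
outer loop
vertex 0.177 -0.693 -0.324
vertex 0.14 -1.175 0.188
vertex 0.464 0.227 0.562
endloop
endfacet
facet normal -0.974 0.196 0.111
outer loop
vertex 0.464 0.227 0.562
vertex 0.14 -1.175 0.188
vertex 0.426 -0.254 1.075
endloop
endfacet
facet normal 0.219 0.704 0.676
outer loop
vertex 0.464 0.227 0.562
vertex 0.426 -0.254 1.075
vertex 1.273 -0.18 0.723
endloop
endfacet
facet normal -0.218 -0.703 -0.677
outer loop
vertex 0.14 -1.175 0.188
vertex 0.987 -1.1 -0.163
vertex 0.598 -1.613 0.495
endloop
endfacet
facet normal -0.728 -0.345 0.593
outer loop
vertex 0.14 -1.175 0.188
vertex 0.598 -1.613 0.495
vertex 0.426 -0.254 1.075
endloop
endfacet
facet normal -0.726 -0.346 0.594
outer loop
vertex 0.426 -0.254 1.075
vertex 0.598 -1.613 0.495
vertex 0.885 -0.692 1.381
endloop
endfacet
facet normal 0.220 0.703 0.677
outer loop
vertex 0.426 -0.254 1.075
vertex 0.885 -0.692 1.381
vertex 1.273 -0.18 0.723
endloop
endfacet
facet normal -0.219 -0.702 -0.677
outer loop
vertex 0.598 -1.613 0.495
vertex 0.987 -1.1 -0.163
vertex 1.284 -1.751 0.416
endloop
endfacet
facet normal -0.054 -0.684 0.728
outer loop
vertex 0.598 -1.613 0.495
vertex 1.284 -1.751 0.416
vertex 0.885 -0.692 1.381
endloop
endfacet
facet normal -0.054 -0.684 0.728
outer loop
vertex 0.885 -0.692 1.381
vertex 1.284 -1.751 0.416
vertex 1.571 -0.83 1.302
endloop
endfacet
facet normal 0.219 0.703 0.676
outer loop
vertex 0.885 -0.692 1.381
vertex 1.571 -0.83 1.302
vertex 1.273 -0.18 0.723
endloop
endfacet
facet normal -0.218 -0.702 -0.678
outer loop
vertex 1.284 -1.751 0.416
vertex 0.987 -1.1 -0.163
vertex 1.796 -1.507 -0.002
endloop
endfacet
facet normal 0.651 -0.622 0.435
outer loop
vertex 1.284 -1.751 0.416
vertex 1.796 -1.507 -0.002
vertex 1.571 -0.83 1.302
endloop
endfacet
facet normal 0.651 -0.622 0.435
outer loop
vertex 1.571 -0.83 1.302
vertex 1.796 -1.507 -0.002
vertex 2.083 -0.587 0.884
endloop
endfacet
facet normal 0.219 0.703 0.677
outer loop
vertex 1.571 -0.83 1.302
vertex 2.083 -0.587 0.884
vertex 1.273 -0.18 0.723
endloop
endfacet

endsolid


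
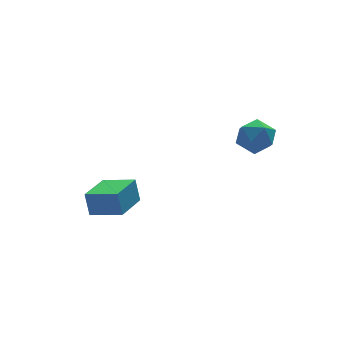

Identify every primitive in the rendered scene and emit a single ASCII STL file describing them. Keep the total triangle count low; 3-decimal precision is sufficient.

solid 
facet normal -0.833 0.498 0.243
outer loop
vertex 0.287 0.008 -0.124
vertex 0.5 0.031 0.559
vertex 0.683 0.557 0.109
endloop
endfacet
facet normal -0.637 0.641 -0.428
outer loop
vertex 0.287 0.008 -0.124
vertex 0.683 0.557 0.109
vertex 0.818 0.265 -0.529
endloop
endfacet
facet normal -0.614 0.027 -0.789
outer loop
vertex 0.287 0.008 -0.124
vertex 0.818 0.265 -0.529
vertex 0.718 -0.441 -0.475
endloop
endfacet
facet normal -0.797 -0.499 -0.340
outer loop
vertex 0.287 0.008 -0.124
vertex 0.718 -0.441 -0.475
vertex 0.522 -0.586 0.198
endloop
endfacet
facet normal -0.932 -0.207 0.298
outer loop
vertex 0.287 0.008 -0.124
vertex 0.522 -0.586 0.198
vertex 0.5 0.031 0.559
endloop
endfacet
facet normal 0.023 0.911 -0.412
outer loop
vertex 0.818 0.265 -0.529
vertex 0.683 0.557 0.109
vertex 1.358 0.446 -0.098
endloop
endfacet
facet normal -0.293 0.678 0.674
outer loop
vertex 0.683 0.557 0.109
vertex 0.5 0.031 0.559
vertex 1.162 0.301 0.575
endloop
endfacet
facet normal -0.453 -0.462 0.762
outer loop
vertex 0.5 0.031 0.559
vertex 0.522 -0.586 0.198
vertex 1.062 -0.405 0.629
endloop
endfacet
facet normal -0.236 -0.933 -0.270
outer loop
vertex 0.522 -0.586 0.198
vertex 0.718 -0.441 -0.475
vertex 1.197 -0.697 -0.009
endloop
endfacet
facet normal 0.058 -0.084 -0.995
outer loop
vertex 0.718 -0.441 -0.475
vertex 0.818 0.265 -0.529
vertex 1.38 -0.171 -0.459
endloop
endfacet
facet normal 0.797 0.499 0.340
outer loop
vertex 1.593 -0.148 0.224
vertex 1.358 0.446 -0.098
vertex 1.162 0.301 0.575
endloop
endfacet
facet normal 0.614 -0.027 0.789
outer loop
vertex 1.593 -0.148 0.224
vertex 1.162 0.301 0.575
vertex 1.062 -0.405 0.629
endloop
endfacet
facet normal 0.637 -0.641 0.428
outer loop
vertex 1.593 -0.148 0.224
vertex 1.062 -0.405 0.629
vertex 1.197 -0.697 -0.009
endloop
endfacet
facet normal 0.833 -0.498 -0.243
outer loop
vertex 1.593 -0.148 0.224
vertex 1.197 -0.697 -0.009
vertex 1.38 -0.171 -0.459
endloop
endfacet
facet normal 0.932 0.207 -0.298
outer loop
vertex 1.593 -0.148 0.224
vertex 1.38 -0.171 -0.459
vertex 1.358 0.446 -0.098
endloop
endfacet
facet normal 0.236 0.933 0.270
outer loop
vertex 1.162 0.301 0.575
vertex 1.358 0.446 -0.098
vertex 0.683 0.557 0.109
endloop
endfacet
facet normal -0.058 0.084 0.995
outer loop
vertex 1.062 -0.405 0.629
vertex 1.162 0.301 0.575
vertex 0.5 0.031 0.559
endloop
endfacet
facet normal -0.023 -0.911 0.412
outer loop
vertex 1.197 -0.697 -0.009
vertex 1.062 -0.405 0.629
vertex 0.522 -0.586 0.198
endloop
endfacet
facet normal 0.293 -0.678 -0.674
outer loop
vertex 1.38 -0.171 -0.459
vertex 1.197 -0.697 -0.009
vertex 0.718 -0.441 -0.475
endloop
endfacet
facet normal 0.453 0.462 -0.762
outer loop
vertex 1.358 0.446 -0.098
vertex 1.38 -0.171 -0.459
vertex 0.818 0.265 -0.529
endloop
endfacet
facet normal -0.709 -0.686 0.161
outer loop
vertex -2.92 1.939 -2.834
vertex -3.742 2.721 -3.121
vertex -2.866 1.684 -3.685
endloop
endfacet
facet normal 0.703 -0.668 0.245
outer loop
vertex -1.838 2.679 -3.919
vertex -2.92 1.939 -2.834
vertex -2.866 1.684 -3.685
endloop
endfacet
facet normal -0.709 -0.686 0.161
outer loop
vertex -2.866 1.684 -3.685
vertex -3.742 2.721 -3.121
vertex -3.688 2.466 -3.972
endloop
endfacet
facet normal 0.060 -0.287 -0.956
outer loop
vertex -3.688 2.466 -3.972
vertex -1.838 2.679 -3.919
vertex -2.866 1.684 -3.685
endloop
endfacet
facet normal -0.060 0.287 0.956
outer loop
vertex -2.92 1.939 -2.834
vertex -2.714 3.716 -3.355
vertex -3.742 2.721 -3.121
endloop
endfacet
facet normal 0.703 -0.668 0.245
outer loop
vertex -1.892 2.934 -3.068
vertex -2.92 1.939 -2.834
vertex -1.838 2.679 -3.919
endloop
endfacet
facet normal -0.060 0.287 0.956
outer loop
vertex -1.892 2.934 -3.068
vertex -2.714 3.716 -3.355
vertex -2.92 1.939 -2.834
endloop
endfacet
facet normal -0.703 0.668 -0.245
outer loop
vertex -3.742 2.721 -3.121
vertex -2.714 3.716 -3.355
vertex -3.688 2.466 -3.972
endloop
endfacet
facet normal 0.060 -0.287 -0.956
outer loop
vertex -2.66 3.461 -4.206
vertex -1.838 2.679 -3.919
vertex -3.688 2.466 -3.972
endloop
endfacet
facet normal -0.703 0.668 -0.245
outer loop
vertex -3.688 2.466 -3.972
vertex -2.714 3.716 -3.355
vertex -2.66 3.461 -4.206
endloop
endfacet
facet normal 0.709 0.686 -0.161
outer loop
vertex -2.66 3.461 -4.206
vertex -1.892 2.934 -3.068
vertex -1.838 2.679 -3.919
endloop
endfacet
facet normal 0.709 0.686 -0.161
outer loop
vertex -2.714 3.716 -3.355
vertex -1.892 2.934 -3.068
vertex -2.66 3.461 -4.206
endloop
endfacet

endsolid


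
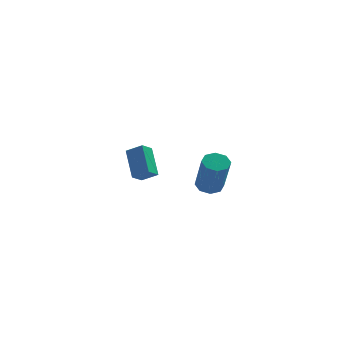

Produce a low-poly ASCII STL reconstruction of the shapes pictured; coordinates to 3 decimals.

solid 
facet normal -0.182 0.475 -0.861
outer loop
vertex 2.88 -2.248 -2.739
vertex 2.49 -2.744 -2.93
vertex 2.399 -2.18 -2.6
endloop
endfacet
facet normal 0.246 0.870 0.427
outer loop
vertex 2.88 -2.248 -2.739
vertex 2.399 -2.18 -2.6
vertex 3.26 -3.239 -0.939
endloop
endfacet
facet normal 0.246 0.870 0.427
outer loop
vertex 3.26 -3.239 -0.939
vertex 2.399 -2.18 -2.6
vertex 2.779 -3.171 -0.8
endloop
endfacet
facet normal 0.182 -0.474 0.862
outer loop
vertex 3.26 -3.239 -0.939
vertex 2.779 -3.171 -0.8
vertex 2.87 -3.736 -1.13
endloop
endfacet
facet normal -0.181 0.475 -0.861
outer loop
vertex 2.399 -2.18 -2.6
vertex 2.49 -2.744 -2.93
vertex 1.972 -2.443 -2.655
endloop
endfacet
facet normal -0.501 0.709 0.496
outer loop
vertex 2.399 -2.18 -2.6
vertex 1.972 -2.443 -2.655
vertex 2.779 -3.171 -0.8
endloop
endfacet
facet normal -0.500 0.710 0.496
outer loop
vertex 2.779 -3.171 -0.8
vertex 1.972 -2.443 -2.655
vertex 2.351 -3.434 -0.855
endloop
endfacet
facet normal 0.181 -0.474 0.862
outer loop
vertex 2.779 -3.171 -0.8
vertex 2.351 -3.434 -0.855
vertex 2.87 -3.736 -1.13
endloop
endfacet
facet normal -0.182 0.474 -0.861
outer loop
vertex 1.972 -2.443 -2.655
vertex 2.49 -2.744 -2.93
vertex 1.848 -2.883 -2.871
endloop
endfacet
facet normal -0.952 0.134 0.274
outer loop
vertex 1.972 -2.443 -2.655
vertex 1.848 -2.883 -2.871
vertex 2.351 -3.434 -0.855
endloop
endfacet
facet normal -0.952 0.134 0.274
outer loop
vertex 2.351 -3.434 -0.855
vertex 1.848 -2.883 -2.871
vertex 2.227 -3.874 -1.07
endloop
endfacet
facet normal 0.182 -0.473 0.862
outer loop
vertex 2.351 -3.434 -0.855
vertex 2.227 -3.874 -1.07
vertex 2.87 -3.736 -1.13
endloop
endfacet
facet normal -0.182 0.474 -0.862
outer loop
vertex 1.848 -2.883 -2.871
vertex 2.49 -2.744 -2.93
vertex 2.1 -3.241 -3.121
endloop
endfacet
facet normal -0.847 -0.521 -0.108
outer loop
vertex 1.848 -2.883 -2.871
vertex 2.1 -3.241 -3.121
vertex 2.227 -3.874 -1.07
endloop
endfacet
facet normal -0.846 -0.522 -0.109
outer loop
vertex 2.227 -3.874 -1.07
vertex 2.1 -3.241 -3.121
vertex 2.48 -4.232 -1.321
endloop
endfacet
facet normal 0.182 -0.475 0.861
outer loop
vertex 2.227 -3.874 -1.07
vertex 2.48 -4.232 -1.321
vertex 2.87 -3.736 -1.13
endloop
endfacet
facet normal -0.182 0.474 -0.862
outer loop
vertex 2.1 -3.241 -3.121
vertex 2.49 -2.744 -2.93
vertex 2.581 -3.309 -3.26
endloop
endfacet
facet normal -0.246 -0.870 -0.427
outer loop
vertex 2.1 -3.241 -3.121
vertex 2.581 -3.309 -3.26
vertex 2.48 -4.232 -1.321
endloop
endfacet
facet normal -0.246 -0.870 -0.427
outer loop
vertex 2.48 -4.232 -1.321
vertex 2.581 -3.309 -3.26
vertex 2.961 -4.3 -1.46
endloop
endfacet
facet normal 0.182 -0.475 0.861
outer loop
vertex 2.48 -4.232 -1.321
vertex 2.961 -4.3 -1.46
vertex 2.87 -3.736 -1.13
endloop
endfacet
facet normal -0.181 0.474 -0.862
outer loop
vertex 2.581 -3.309 -3.26
vertex 2.49 -2.744 -2.93
vertex 3.009 -3.046 -3.205
endloop
endfacet
facet normal 0.500 -0.710 -0.496
outer loop
vertex 2.581 -3.309 -3.26
vertex 3.009 -3.046 -3.205
vertex 2.961 -4.3 -1.46
endloop
endfacet
facet normal 0.501 -0.709 -0.496
outer loop
vertex 2.961 -4.3 -1.46
vertex 3.009 -3.046 -3.205
vertex 3.388 -4.037 -1.405
endloop
endfacet
facet normal 0.181 -0.475 0.861
outer loop
vertex 2.961 -4.3 -1.46
vertex 3.388 -4.037 -1.405
vertex 2.87 -3.736 -1.13
endloop
endfacet
facet normal -0.182 0.473 -0.862
outer loop
vertex 3.009 -3.046 -3.205
vertex 2.49 -2.744 -2.93
vertex 3.133 -2.606 -2.99
endloop
endfacet
facet normal 0.952 -0.134 -0.274
outer loop
vertex 3.009 -3.046 -3.205
vertex 3.133 -2.606 -2.99
vertex 3.388 -4.037 -1.405
endloop
endfacet
facet normal 0.952 -0.134 -0.274
outer loop
vertex 3.388 -4.037 -1.405
vertex 3.133 -2.606 -2.99
vertex 3.512 -3.597 -1.189
endloop
endfacet
facet normal 0.182 -0.474 0.861
outer loop
vertex 3.388 -4.037 -1.405
vertex 3.512 -3.597 -1.189
vertex 2.87 -3.736 -1.13
endloop
endfacet
facet normal -0.182 0.475 -0.861
outer loop
vertex 3.133 -2.606 -2.99
vertex 2.49 -2.744 -2.93
vertex 2.88 -2.248 -2.739
endloop
endfacet
facet normal 0.846 0.522 0.109
outer loop
vertex 3.133 -2.606 -2.99
vertex 2.88 -2.248 -2.739
vertex 3.512 -3.597 -1.189
endloop
endfacet
facet normal 0.847 0.521 0.108
outer loop
vertex 3.512 -3.597 -1.189
vertex 2.88 -2.248 -2.739
vertex 3.26 -3.239 -0.939
endloop
endfacet
facet normal 0.182 -0.474 0.862
outer loop
vertex 3.512 -3.597 -1.189
vertex 3.26 -3.239 -0.939
vertex 2.87 -3.736 -1.13
endloop
endfacet
facet normal -0.472 -0.730 0.493
outer loop
vertex -1.174 2.578 -2.579
vertex -1.994 2.789 -3.052
vertex -0.728 1.419 -3.868
endloop
endfacet
facet normal 0.846 -0.217 0.487
outer loop
vertex -0.346 2.011 -4.268
vertex -1.174 2.578 -2.579
vertex -0.728 1.419 -3.868
endloop
endfacet
facet normal -0.472 -0.730 0.494
outer loop
vertex -0.728 1.419 -3.868
vertex -1.994 2.789 -3.052
vertex -1.549 1.63 -4.341
endloop
endfacet
facet normal 0.249 -0.647 -0.720
outer loop
vertex -1.549 1.63 -4.341
vertex -0.346 2.011 -4.268
vertex -0.728 1.419 -3.868
endloop
endfacet
facet normal -0.249 0.647 0.720
outer loop
vertex -1.174 2.578 -2.579
vertex -1.612 3.381 -3.452
vertex -1.994 2.789 -3.052
endloop
endfacet
facet normal 0.846 -0.218 0.488
outer loop
vertex -0.791 3.17 -2.979
vertex -1.174 2.578 -2.579
vertex -0.346 2.011 -4.268
endloop
endfacet
facet normal -0.249 0.648 0.720
outer loop
vertex -0.791 3.17 -2.979
vertex -1.612 3.381 -3.452
vertex -1.174 2.578 -2.579
endloop
endfacet
facet normal -0.846 0.217 -0.487
outer loop
vertex -1.994 2.789 -3.052
vertex -1.612 3.381 -3.452
vertex -1.549 1.63 -4.341
endloop
endfacet
facet normal 0.249 -0.648 -0.720
outer loop
vertex -1.166 2.222 -4.741
vertex -0.346 2.011 -4.268
vertex -1.549 1.63 -4.341
endloop
endfacet
facet normal -0.845 0.217 -0.488
outer loop
vertex -1.549 1.63 -4.341
vertex -1.612 3.381 -3.452
vertex -1.166 2.222 -4.741
endloop
endfacet
facet normal 0.473 0.730 -0.493
outer loop
vertex -1.166 2.222 -4.741
vertex -0.791 3.17 -2.979
vertex -0.346 2.011 -4.268
endloop
endfacet
facet normal 0.472 0.730 -0.493
outer loop
vertex -1.612 3.381 -3.452
vertex -0.791 3.17 -2.979
vertex -1.166 2.222 -4.741
endloop
endfacet

endsolid


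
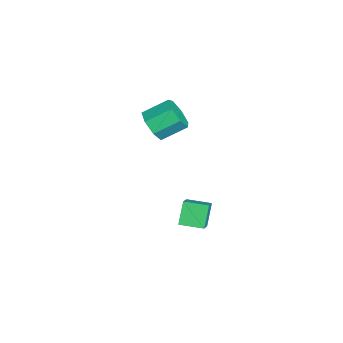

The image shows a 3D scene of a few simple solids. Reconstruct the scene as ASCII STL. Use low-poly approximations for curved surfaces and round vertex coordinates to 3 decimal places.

solid 
facet normal 0.164 -0.848 -0.504
outer loop
vertex -3.141 -3.889 2.274
vertex -3.581 -3.594 1.635
vertex -2.767 -3.523 1.78
endloop
endfacet
facet normal 0.838 -0.149 0.524
outer loop
vertex -3.141 -3.889 2.274
vertex -2.767 -3.523 1.78
vertex -3.359 -2.76 2.944
endloop
endfacet
facet normal 0.839 -0.149 0.524
outer loop
vertex -3.359 -2.76 2.944
vertex -2.767 -3.523 1.78
vertex -2.985 -2.395 2.449
endloop
endfacet
facet normal -0.163 0.849 0.503
outer loop
vertex -3.359 -2.76 2.944
vertex -2.985 -2.395 2.449
vertex -3.799 -2.466 2.305
endloop
endfacet
facet normal 0.164 -0.849 -0.503
outer loop
vertex -2.767 -3.523 1.78
vertex -3.581 -3.594 1.635
vertex -3.006 -3.211 1.176
endloop
endfacet
facet normal 0.929 0.304 -0.210
outer loop
vertex -2.767 -3.523 1.78
vertex -3.006 -3.211 1.176
vertex -2.985 -2.395 2.449
endloop
endfacet
facet normal 0.930 0.303 -0.210
outer loop
vertex -2.985 -2.395 2.449
vertex -3.006 -3.211 1.176
vertex -3.223 -2.082 1.846
endloop
endfacet
facet normal -0.163 0.848 0.505
outer loop
vertex -2.985 -2.395 2.449
vertex -3.223 -2.082 1.846
vertex -3.799 -2.466 2.305
endloop
endfacet
facet normal 0.163 -0.848 -0.504
outer loop
vertex -3.006 -3.211 1.176
vertex -3.581 -3.594 1.635
vertex -3.678 -3.187 0.918
endloop
endfacet
facet normal 0.321 0.528 -0.786
outer loop
vertex -3.006 -3.211 1.176
vertex -3.678 -3.187 0.918
vertex -3.223 -2.082 1.846
endloop
endfacet
facet normal 0.320 0.529 -0.786
outer loop
vertex -3.223 -2.082 1.846
vertex -3.678 -3.187 0.918
vertex -3.896 -2.059 1.588
endloop
endfacet
facet normal -0.164 0.848 0.504
outer loop
vertex -3.223 -2.082 1.846
vertex -3.896 -2.059 1.588
vertex -3.799 -2.466 2.305
endloop
endfacet
facet normal 0.164 -0.848 -0.504
outer loop
vertex -3.678 -3.187 0.918
vertex -3.581 -3.594 1.635
vertex -4.277 -3.47 1.2
endloop
endfacet
facet normal -0.530 0.355 -0.770
outer loop
vertex -3.678 -3.187 0.918
vertex -4.277 -3.47 1.2
vertex -3.896 -2.059 1.588
endloop
endfacet
facet normal -0.530 0.355 -0.770
outer loop
vertex -3.896 -2.059 1.588
vertex -4.277 -3.47 1.2
vertex -4.495 -2.342 1.87
endloop
endfacet
facet normal -0.164 0.848 0.504
outer loop
vertex -3.896 -2.059 1.588
vertex -4.495 -2.342 1.87
vertex -3.799 -2.466 2.305
endloop
endfacet
facet normal 0.164 -0.848 -0.504
outer loop
vertex -4.277 -3.47 1.2
vertex -3.581 -3.594 1.635
vertex -4.352 -3.847 1.81
endloop
endfacet
facet normal -0.981 -0.086 -0.174
outer loop
vertex -4.277 -3.47 1.2
vertex -4.352 -3.847 1.81
vertex -4.495 -2.342 1.87
endloop
endfacet
facet normal -0.981 -0.086 -0.174
outer loop
vertex -4.495 -2.342 1.87
vertex -4.352 -3.847 1.81
vertex -4.57 -2.718 2.48
endloop
endfacet
facet normal -0.163 0.849 0.503
outer loop
vertex -4.495 -2.342 1.87
vertex -4.57 -2.718 2.48
vertex -3.799 -2.466 2.305
endloop
endfacet
facet normal 0.164 -0.848 -0.503
outer loop
vertex -4.352 -3.847 1.81
vertex -3.581 -3.594 1.635
vertex -3.847 -4.033 2.288
endloop
endfacet
facet normal -0.693 -0.462 0.553
outer loop
vertex -4.352 -3.847 1.81
vertex -3.847 -4.033 2.288
vertex -4.57 -2.718 2.48
endloop
endfacet
facet normal -0.693 -0.462 0.554
outer loop
vertex -4.57 -2.718 2.48
vertex -3.847 -4.033 2.288
vertex -4.064 -2.904 2.958
endloop
endfacet
facet normal -0.163 0.849 0.503
outer loop
vertex -4.57 -2.718 2.48
vertex -4.064 -2.904 2.958
vertex -3.799 -2.466 2.305
endloop
endfacet
facet normal 0.163 -0.848 -0.504
outer loop
vertex -3.847 -4.033 2.288
vertex -3.581 -3.594 1.635
vertex -3.141 -3.889 2.274
endloop
endfacet
facet normal 0.117 -0.490 0.864
outer loop
vertex -3.847 -4.033 2.288
vertex -3.141 -3.889 2.274
vertex -4.064 -2.904 2.958
endloop
endfacet
facet normal 0.117 -0.490 0.864
outer loop
vertex -4.064 -2.904 2.958
vertex -3.141 -3.889 2.274
vertex -3.359 -2.76 2.944
endloop
endfacet
facet normal -0.163 0.849 0.503
outer loop
vertex -4.064 -2.904 2.958
vertex -3.359 -2.76 2.944
vertex -3.799 -2.466 2.305
endloop
endfacet
facet normal -0.779 0.083 -0.622
outer loop
vertex 0.201 -2.148 0.042
vertex 0.383 -1.118 -0.048
vertex 0.876 -2.344 -0.83
endloop
endfacet
facet normal -0.173 -0.981 0.087
outer loop
vertex 2.177 -2.482 0.208
vertex 0.201 -2.148 0.042
vertex 0.876 -2.344 -0.83
endloop
endfacet
facet normal -0.779 0.083 -0.622
outer loop
vertex 0.876 -2.344 -0.83
vertex 0.383 -1.118 -0.048
vertex 1.058 -1.313 -0.92
endloop
endfacet
facet normal 0.603 -0.174 -0.779
outer loop
vertex 1.058 -1.313 -0.92
vertex 2.177 -2.482 0.208
vertex 0.876 -2.344 -0.83
endloop
endfacet
facet normal -0.603 0.175 0.779
outer loop
vertex 0.201 -2.148 0.042
vertex 1.684 -1.256 0.99
vertex 0.383 -1.118 -0.048
endloop
endfacet
facet normal -0.173 -0.981 0.085
outer loop
vertex 1.502 -2.287 1.08
vertex 0.201 -2.148 0.042
vertex 2.177 -2.482 0.208
endloop
endfacet
facet normal -0.603 0.174 0.779
outer loop
vertex 1.502 -2.287 1.08
vertex 1.684 -1.256 0.99
vertex 0.201 -2.148 0.042
endloop
endfacet
facet normal 0.173 0.981 -0.086
outer loop
vertex 0.383 -1.118 -0.048
vertex 1.684 -1.256 0.99
vertex 1.058 -1.313 -0.92
endloop
endfacet
facet normal 0.603 -0.175 -0.779
outer loop
vertex 2.359 -1.452 0.118
vertex 2.177 -2.482 0.208
vertex 1.058 -1.313 -0.92
endloop
endfacet
facet normal 0.174 0.981 -0.086
outer loop
vertex 1.058 -1.313 -0.92
vertex 1.684 -1.256 0.99
vertex 2.359 -1.452 0.118
endloop
endfacet
facet normal 0.779 -0.083 0.622
outer loop
vertex 2.359 -1.452 0.118
vertex 1.502 -2.287 1.08
vertex 2.177 -2.482 0.208
endloop
endfacet
facet normal 0.779 -0.083 0.622
outer loop
vertex 1.684 -1.256 0.99
vertex 1.502 -2.287 1.08
vertex 2.359 -1.452 0.118
endloop
endfacet

endsolid
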